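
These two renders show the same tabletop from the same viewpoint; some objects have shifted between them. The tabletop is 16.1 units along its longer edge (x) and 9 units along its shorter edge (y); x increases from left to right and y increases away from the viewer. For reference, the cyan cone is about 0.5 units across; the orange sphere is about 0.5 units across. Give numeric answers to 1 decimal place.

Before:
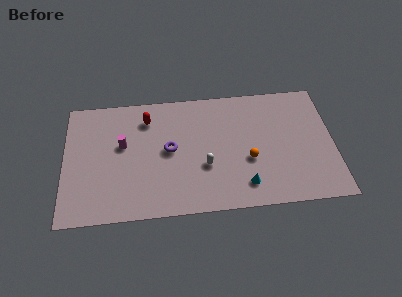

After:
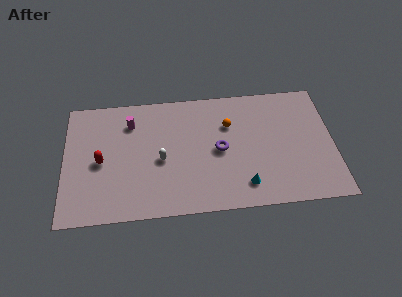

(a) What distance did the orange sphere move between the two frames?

2.9

From (11.0, 3.5) to (9.9, 6.2), the orange sphere covered √(1.1² + 2.7²) ≈ 2.9 units.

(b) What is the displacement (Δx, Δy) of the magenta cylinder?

(0.5, 1.6)

From the two frames, the magenta cylinder sits at roughly (3.5, 5.3) before and (4.0, 6.9) after.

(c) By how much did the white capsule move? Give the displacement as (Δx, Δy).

(-2.6, 0.7)

The white capsule started near (8.4, 3.3) and ended near (5.8, 4.0).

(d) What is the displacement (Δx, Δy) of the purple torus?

(3.0, -0.3)

The purple torus was at about (6.3, 4.7) and moved to about (9.3, 4.4).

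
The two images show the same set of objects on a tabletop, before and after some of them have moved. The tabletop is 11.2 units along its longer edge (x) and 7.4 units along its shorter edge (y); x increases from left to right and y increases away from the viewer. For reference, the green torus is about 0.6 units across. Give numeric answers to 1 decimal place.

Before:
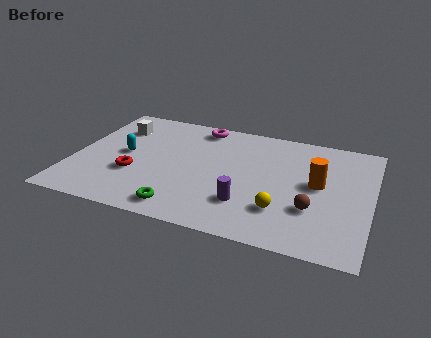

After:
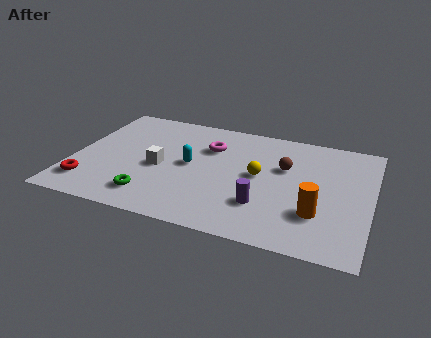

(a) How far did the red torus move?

1.9

The red torus moved from about (2.4, 2.6) to (0.8, 1.5), a distance of √(1.6² + 1.1²) ≈ 1.9.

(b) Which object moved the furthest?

the white cube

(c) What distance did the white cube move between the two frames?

2.9

The white cube was near (1.4, 5.5) before and (3.3, 3.3) after, so it travelled √(1.9² + 2.2²) ≈ 2.9 units.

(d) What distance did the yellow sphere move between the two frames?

2.1

The yellow sphere moved from about (8.0, 2.0) to (7.0, 3.9), a distance of √(1.0² + 1.9²) ≈ 2.1.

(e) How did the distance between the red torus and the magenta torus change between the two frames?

+1.2

The distance was about 4.4 in the first image and 5.6 in the second, so they moved 1.2 units further apart.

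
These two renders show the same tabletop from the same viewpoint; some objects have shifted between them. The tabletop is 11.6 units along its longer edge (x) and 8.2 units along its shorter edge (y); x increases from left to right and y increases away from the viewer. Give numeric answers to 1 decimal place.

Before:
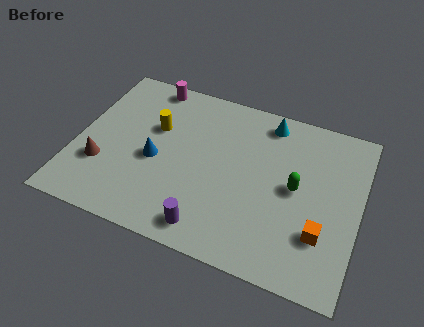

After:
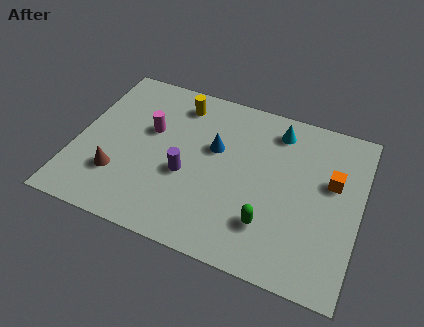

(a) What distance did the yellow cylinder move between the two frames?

1.8

The yellow cylinder was near (3.1, 5.2) before and (3.9, 6.8) after, so it travelled √(0.8² + 1.6²) ≈ 1.8 units.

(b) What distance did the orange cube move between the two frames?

2.6

From (10.2, 2.4) to (10.4, 5.0), the orange cube covered √(0.2² + 2.6²) ≈ 2.6 units.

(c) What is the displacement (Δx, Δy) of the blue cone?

(2.3, 1.4)

The blue cone was at about (3.3, 3.6) and moved to about (5.6, 5.0).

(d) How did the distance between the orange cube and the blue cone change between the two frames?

-2.2

The distance was about 7.0 in the first image and 4.8 in the second, so they moved 2.2 units closer together.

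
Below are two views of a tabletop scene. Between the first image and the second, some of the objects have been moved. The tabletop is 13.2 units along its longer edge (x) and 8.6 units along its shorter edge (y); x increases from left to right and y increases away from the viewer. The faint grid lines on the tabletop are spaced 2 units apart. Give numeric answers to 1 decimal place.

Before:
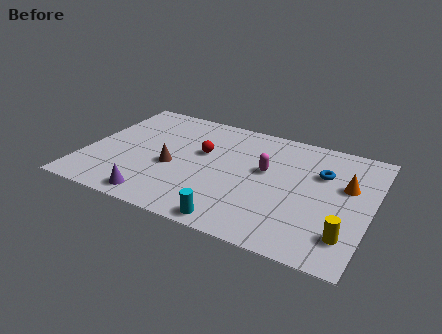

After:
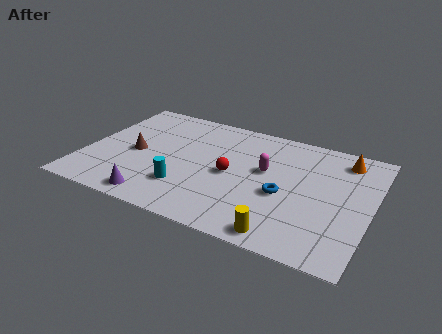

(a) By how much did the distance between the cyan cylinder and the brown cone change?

-1.2

Before: roughly 4.3 units apart; after: 3.1. That's 1.2 units closer together.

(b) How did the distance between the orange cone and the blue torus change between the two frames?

+3.0

They were about 1.3 units apart before and 4.3 after — 3.0 units further apart.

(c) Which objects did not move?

the magenta capsule and the purple cone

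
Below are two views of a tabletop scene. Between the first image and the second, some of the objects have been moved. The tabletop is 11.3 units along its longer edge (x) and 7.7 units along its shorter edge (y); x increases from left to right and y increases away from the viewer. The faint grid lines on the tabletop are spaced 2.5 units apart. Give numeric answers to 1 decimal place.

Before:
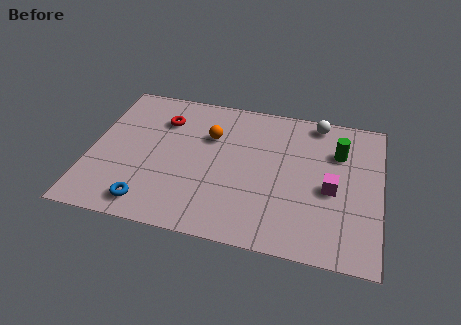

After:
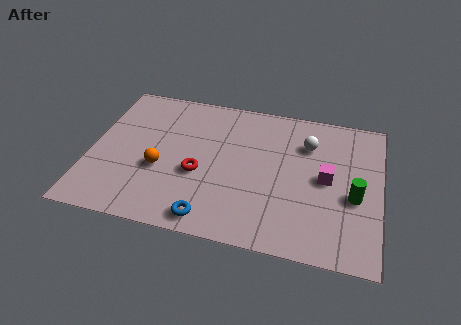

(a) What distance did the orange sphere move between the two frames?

2.8

From (4.6, 5.2) to (2.8, 3.0), the orange sphere covered √(1.8² + 2.2²) ≈ 2.8 units.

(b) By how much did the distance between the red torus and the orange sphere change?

-0.5

The distance was about 2.0 in the first image and 1.5 in the second, so they moved 0.5 units closer together.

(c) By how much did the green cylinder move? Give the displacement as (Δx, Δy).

(0.7, -2.2)

From the two frames, the green cylinder sits at roughly (9.6, 5.4) before and (10.3, 3.2) after.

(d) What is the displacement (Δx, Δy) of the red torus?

(1.6, -2.6)

The red torus started near (2.7, 5.7) and ended near (4.3, 3.1).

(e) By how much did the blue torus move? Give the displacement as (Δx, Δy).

(2.4, -0.2)

The blue torus started near (2.5, 1.1) and ended near (4.9, 0.9).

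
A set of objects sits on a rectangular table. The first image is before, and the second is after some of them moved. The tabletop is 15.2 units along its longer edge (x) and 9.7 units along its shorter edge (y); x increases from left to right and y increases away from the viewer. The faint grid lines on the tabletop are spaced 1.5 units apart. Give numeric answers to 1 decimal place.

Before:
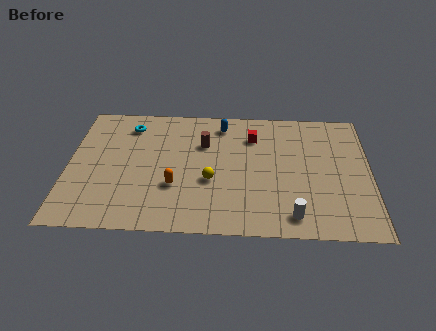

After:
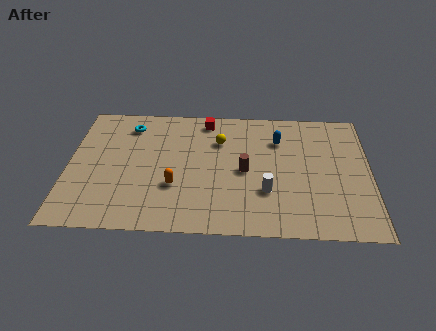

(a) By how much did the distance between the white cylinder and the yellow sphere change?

-0.3

They were about 4.8 units apart before and 4.5 after — 0.3 units closer together.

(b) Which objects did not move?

the orange capsule and the cyan torus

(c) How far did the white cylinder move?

2.1

The white cylinder moved from about (11.3, 1.4) to (10.0, 3.1), a distance of √(1.3² + 1.7²) ≈ 2.1.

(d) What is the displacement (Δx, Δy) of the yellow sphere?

(0.4, 3.1)

The yellow sphere was at about (7.2, 3.8) and moved to about (7.6, 6.9).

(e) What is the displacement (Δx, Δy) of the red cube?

(-2.4, 1.2)

From the two frames, the red cube sits at roughly (9.3, 7.3) before and (6.9, 8.5) after.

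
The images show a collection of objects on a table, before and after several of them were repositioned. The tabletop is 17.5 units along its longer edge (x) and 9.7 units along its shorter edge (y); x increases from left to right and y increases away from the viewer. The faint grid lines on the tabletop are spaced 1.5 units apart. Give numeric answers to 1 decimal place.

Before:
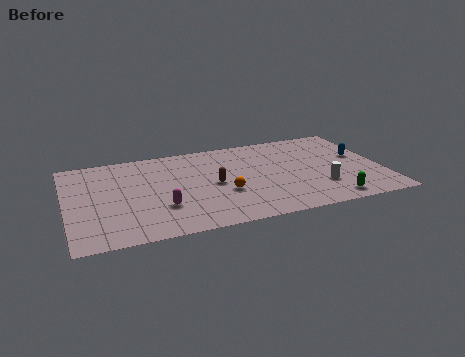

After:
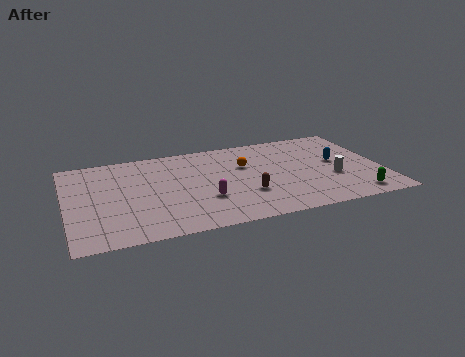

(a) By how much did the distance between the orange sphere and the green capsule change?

+1.4

They were about 6.2 units apart before and 7.6 after — 1.4 units further apart.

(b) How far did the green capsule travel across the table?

1.4

The green capsule was near (14.3, 1.2) before and (15.7, 1.3) after, so it travelled √(1.4² + 0.1²) ≈ 1.4 units.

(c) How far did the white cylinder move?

1.1

The white cylinder moved from about (13.9, 2.8) to (14.7, 3.6), a distance of √(0.8² + 0.8²) ≈ 1.1.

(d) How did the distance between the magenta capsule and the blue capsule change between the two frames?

-3.7

The distance was about 11.6 in the first image and 7.9 in the second, so they moved 3.7 units closer together.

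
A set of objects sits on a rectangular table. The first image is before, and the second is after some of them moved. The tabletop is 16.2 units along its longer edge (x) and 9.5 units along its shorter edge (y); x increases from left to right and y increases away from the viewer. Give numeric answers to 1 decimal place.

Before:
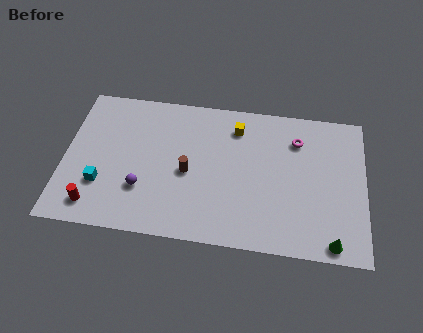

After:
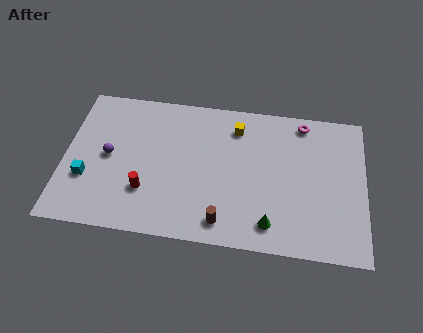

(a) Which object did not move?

the yellow cube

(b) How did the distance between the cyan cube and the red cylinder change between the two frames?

+1.8

Before: roughly 1.4 units apart; after: 3.2. That's 1.8 units further apart.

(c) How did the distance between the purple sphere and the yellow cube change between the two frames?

+0.6

The distance was about 6.8 in the first image and 7.4 in the second, so they moved 0.6 units further apart.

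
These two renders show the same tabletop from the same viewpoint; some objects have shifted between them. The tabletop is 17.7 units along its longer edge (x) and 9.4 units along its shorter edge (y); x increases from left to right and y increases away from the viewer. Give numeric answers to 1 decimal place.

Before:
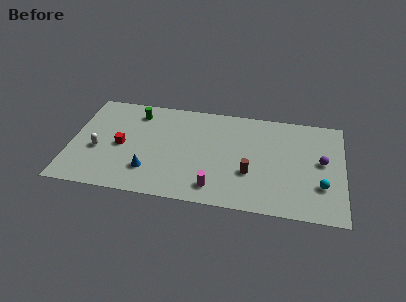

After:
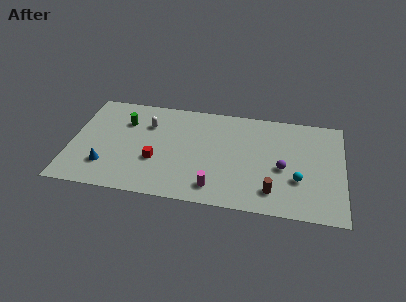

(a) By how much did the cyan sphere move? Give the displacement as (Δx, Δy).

(-1.5, 0.3)

From the two frames, the cyan sphere sits at roughly (16.3, 2.9) before and (14.8, 3.2) after.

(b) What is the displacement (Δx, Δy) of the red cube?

(2.3, -1.0)

From the two frames, the red cube sits at roughly (3.3, 4.4) before and (5.6, 3.4) after.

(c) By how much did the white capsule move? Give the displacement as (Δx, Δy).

(3.1, 2.9)

The white capsule started near (1.8, 3.8) and ended near (4.9, 6.7).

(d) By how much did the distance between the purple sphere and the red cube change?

-4.8

Before: roughly 13.0 units apart; after: 8.2. That's 4.8 units closer together.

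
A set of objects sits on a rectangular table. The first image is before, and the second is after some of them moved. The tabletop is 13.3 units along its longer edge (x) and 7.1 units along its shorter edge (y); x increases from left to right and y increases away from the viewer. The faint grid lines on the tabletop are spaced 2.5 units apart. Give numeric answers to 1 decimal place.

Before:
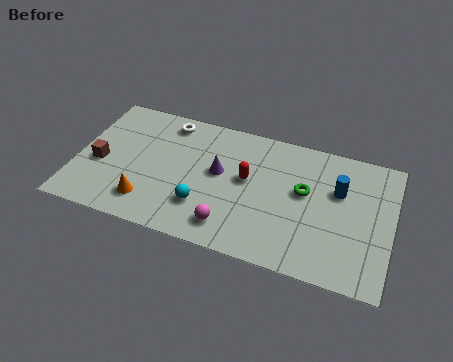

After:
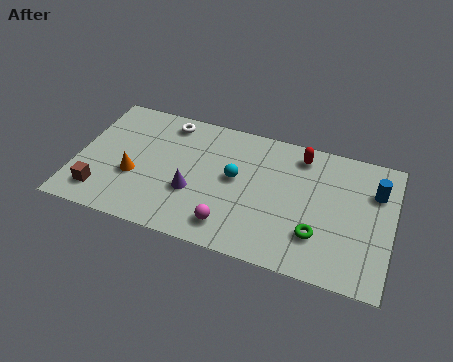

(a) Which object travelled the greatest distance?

the red capsule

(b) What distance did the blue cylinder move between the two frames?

1.6

The blue cylinder was near (11.0, 4.6) before and (12.5, 5.0) after, so it travelled √(1.5² + 0.4²) ≈ 1.6 units.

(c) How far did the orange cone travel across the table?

1.4

The orange cone moved from about (3.2, 1.5) to (2.5, 2.7), a distance of √(0.7² + 1.2²) ≈ 1.4.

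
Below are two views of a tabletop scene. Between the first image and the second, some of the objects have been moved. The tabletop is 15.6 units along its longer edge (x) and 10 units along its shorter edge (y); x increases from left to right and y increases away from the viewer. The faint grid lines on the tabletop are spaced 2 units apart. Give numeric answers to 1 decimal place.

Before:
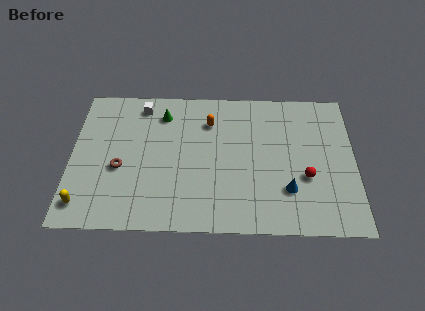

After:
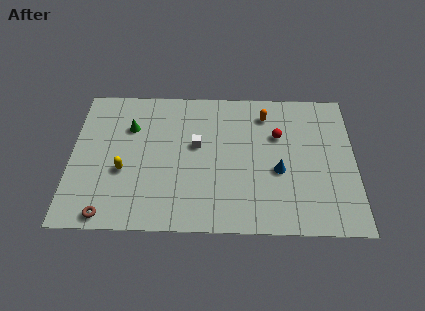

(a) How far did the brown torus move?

3.3

From (2.7, 4.1) to (2.1, 0.9), the brown torus covered √(0.6² + 3.2²) ≈ 3.3 units.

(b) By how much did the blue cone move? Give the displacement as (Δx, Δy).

(-0.5, 1.3)

From the two frames, the blue cone sits at roughly (11.9, 2.8) before and (11.4, 4.1) after.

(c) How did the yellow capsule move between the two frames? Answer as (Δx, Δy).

(2.1, 2.3)

From the two frames, the yellow capsule sits at roughly (0.8, 1.6) before and (2.9, 3.9) after.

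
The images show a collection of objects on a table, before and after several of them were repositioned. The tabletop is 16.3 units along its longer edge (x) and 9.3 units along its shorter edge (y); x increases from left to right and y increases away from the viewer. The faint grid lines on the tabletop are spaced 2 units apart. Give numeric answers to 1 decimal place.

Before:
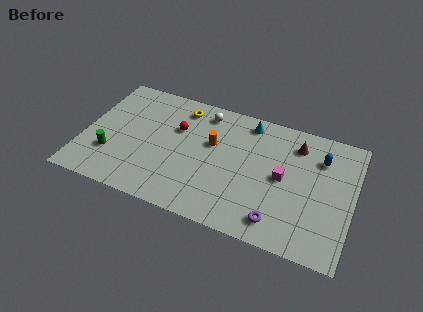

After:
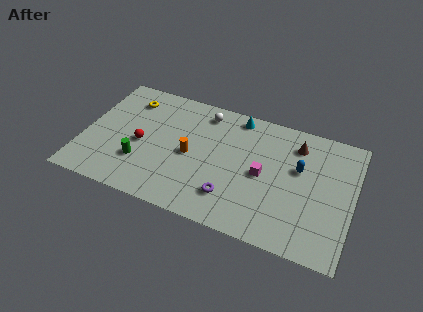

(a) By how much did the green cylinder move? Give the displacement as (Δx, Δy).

(1.8, 0.0)

From the two frames, the green cylinder sits at roughly (1.8, 2.8) before and (3.6, 2.8) after.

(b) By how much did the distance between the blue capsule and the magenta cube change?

-0.6

They were about 3.0 units apart before and 2.4 after — 0.6 units closer together.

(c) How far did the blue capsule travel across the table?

1.7

The blue capsule moved from about (14.2, 6.9) to (13.0, 5.7), a distance of √(1.2² + 1.2²) ≈ 1.7.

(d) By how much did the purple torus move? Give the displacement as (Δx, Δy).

(-2.9, 0.7)

From the two frames, the purple torus sits at roughly (12.1, 1.5) before and (9.2, 2.2) after.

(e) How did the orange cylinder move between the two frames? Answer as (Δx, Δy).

(-1.2, -1.3)

The orange cylinder started near (7.7, 5.7) and ended near (6.5, 4.4).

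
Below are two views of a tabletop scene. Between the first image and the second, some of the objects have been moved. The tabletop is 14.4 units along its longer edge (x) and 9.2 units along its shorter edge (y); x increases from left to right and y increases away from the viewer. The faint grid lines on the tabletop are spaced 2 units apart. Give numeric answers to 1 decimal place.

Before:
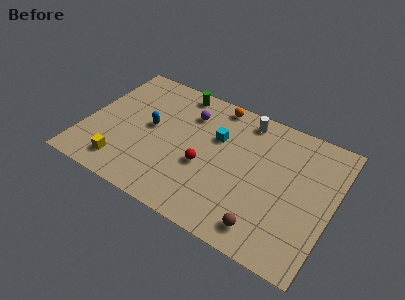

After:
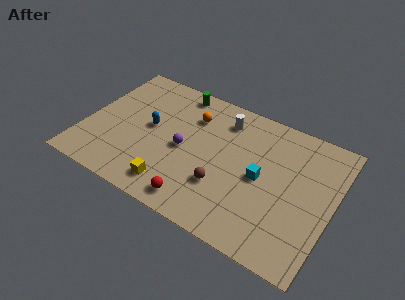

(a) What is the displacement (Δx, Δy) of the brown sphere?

(-2.7, 1.5)

From the two frames, the brown sphere sits at roughly (11.0, 1.4) before and (8.3, 2.9) after.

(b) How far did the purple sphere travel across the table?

2.6

The purple sphere moved from about (5.7, 6.9) to (5.8, 4.3), a distance of √(0.1² + 2.6²) ≈ 2.6.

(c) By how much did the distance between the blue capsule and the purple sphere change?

-0.6

They were about 2.8 units apart before and 2.2 after — 0.6 units closer together.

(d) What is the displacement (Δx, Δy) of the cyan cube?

(2.8, -1.5)

From the two frames, the cyan cube sits at roughly (7.5, 6.0) before and (10.3, 4.5) after.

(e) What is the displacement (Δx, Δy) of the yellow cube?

(3.0, -0.1)

The yellow cube was at about (2.6, 1.6) and moved to about (5.6, 1.5).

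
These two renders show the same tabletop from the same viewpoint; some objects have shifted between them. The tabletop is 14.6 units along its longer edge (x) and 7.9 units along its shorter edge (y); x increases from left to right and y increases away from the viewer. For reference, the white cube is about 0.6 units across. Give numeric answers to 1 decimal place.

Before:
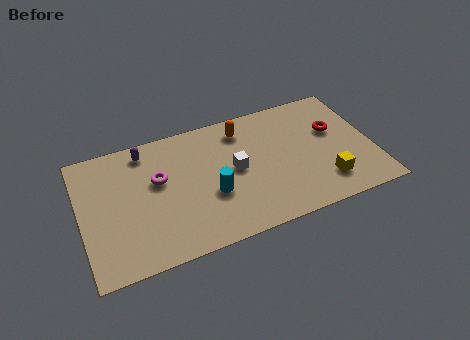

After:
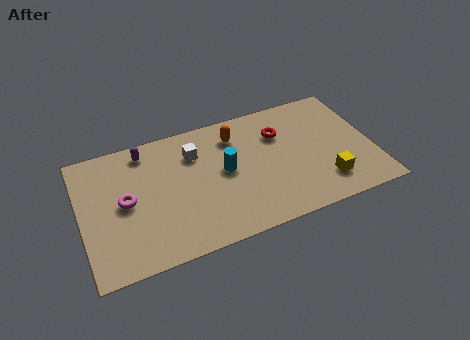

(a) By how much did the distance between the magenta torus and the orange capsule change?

+1.4

They were about 4.7 units apart before and 6.1 after — 1.4 units further apart.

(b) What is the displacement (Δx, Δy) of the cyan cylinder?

(0.8, 1.2)

The cyan cylinder was at about (6.4, 3.0) and moved to about (7.2, 4.2).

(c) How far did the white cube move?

2.5

The white cube was near (7.7, 4.1) before and (5.8, 5.8) after, so it travelled √(1.9² + 1.7²) ≈ 2.5 units.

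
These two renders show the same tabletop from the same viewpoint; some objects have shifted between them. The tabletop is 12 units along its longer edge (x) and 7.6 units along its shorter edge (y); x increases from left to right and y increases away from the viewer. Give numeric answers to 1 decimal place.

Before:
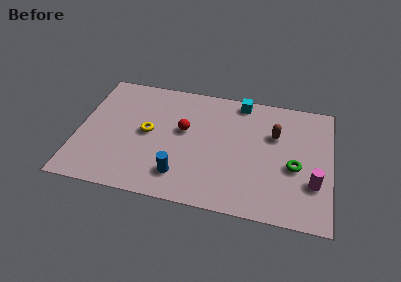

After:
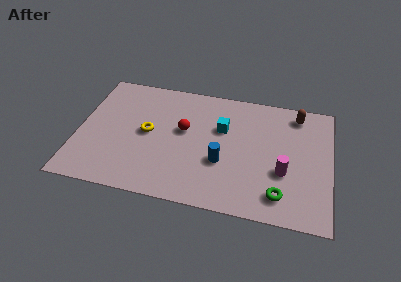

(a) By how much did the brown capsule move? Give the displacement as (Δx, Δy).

(1.0, 1.5)

From the two frames, the brown capsule sits at roughly (9.3, 5.0) before and (10.3, 6.5) after.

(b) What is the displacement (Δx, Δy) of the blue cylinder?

(1.9, 1.2)

The blue cylinder was at about (5.0, 1.6) and moved to about (6.9, 2.8).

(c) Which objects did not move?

the yellow torus and the red sphere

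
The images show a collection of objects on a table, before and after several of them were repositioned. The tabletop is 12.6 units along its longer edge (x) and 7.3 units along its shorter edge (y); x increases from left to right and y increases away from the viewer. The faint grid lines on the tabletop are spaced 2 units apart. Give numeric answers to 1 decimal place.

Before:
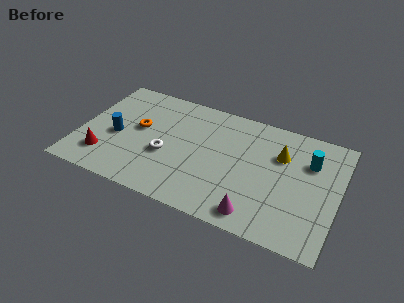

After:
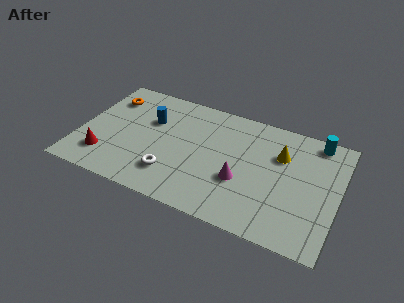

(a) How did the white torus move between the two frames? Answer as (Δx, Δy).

(0.4, -1.1)

The white torus started near (4.3, 2.9) and ended near (4.7, 1.8).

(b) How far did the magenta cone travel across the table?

1.9

The magenta cone moved from about (8.9, 1.0) to (8.0, 2.7), a distance of √(0.9² + 1.7²) ≈ 1.9.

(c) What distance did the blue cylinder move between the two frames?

2.2

From (1.8, 3.2) to (3.3, 4.8), the blue cylinder covered √(1.5² + 1.6²) ≈ 2.2 units.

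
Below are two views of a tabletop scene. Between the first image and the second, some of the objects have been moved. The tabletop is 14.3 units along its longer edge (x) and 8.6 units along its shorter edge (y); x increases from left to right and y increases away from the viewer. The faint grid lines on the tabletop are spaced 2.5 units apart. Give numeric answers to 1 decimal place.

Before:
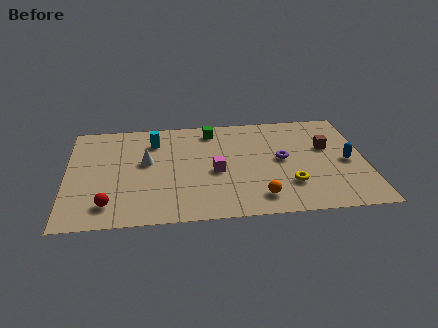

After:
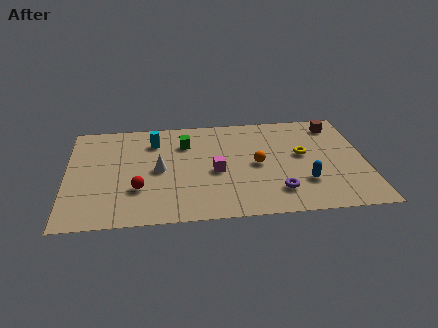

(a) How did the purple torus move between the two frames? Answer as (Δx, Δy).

(-0.3, -2.6)

From the two frames, the purple torus sits at roughly (10.3, 4.5) before and (10.0, 1.9) after.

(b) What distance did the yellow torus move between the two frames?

2.5

From (10.6, 2.4) to (11.3, 4.8), the yellow torus covered √(0.7² + 2.4²) ≈ 2.5 units.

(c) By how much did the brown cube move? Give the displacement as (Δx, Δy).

(0.5, 1.9)

The brown cube started near (12.5, 5.3) and ended near (13.0, 7.2).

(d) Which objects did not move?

the magenta cube and the cyan cylinder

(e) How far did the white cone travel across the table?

0.9

The white cone moved from about (3.8, 4.9) to (4.4, 4.2), a distance of √(0.6² + 0.7²) ≈ 0.9.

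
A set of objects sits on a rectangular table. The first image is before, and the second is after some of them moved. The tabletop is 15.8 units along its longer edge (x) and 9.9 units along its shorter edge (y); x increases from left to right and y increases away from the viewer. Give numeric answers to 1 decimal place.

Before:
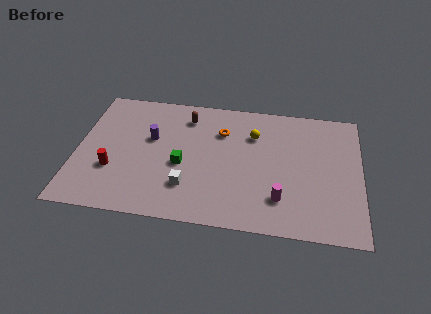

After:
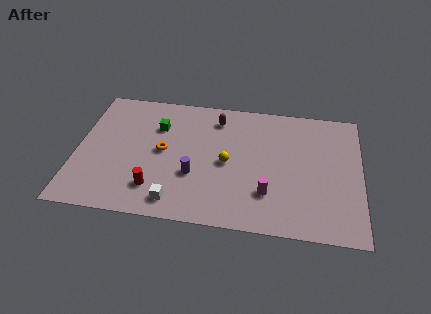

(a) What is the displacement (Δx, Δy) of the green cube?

(-1.5, 2.8)

The green cube was at about (5.9, 4.2) and moved to about (4.4, 7.0).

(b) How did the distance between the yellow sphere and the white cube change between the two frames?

-1.4

They were about 5.7 units apart before and 4.3 after — 1.4 units closer together.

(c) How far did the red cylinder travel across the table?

2.6

The red cylinder moved from about (2.1, 3.3) to (4.5, 2.2), a distance of √(2.4² + 1.1²) ≈ 2.6.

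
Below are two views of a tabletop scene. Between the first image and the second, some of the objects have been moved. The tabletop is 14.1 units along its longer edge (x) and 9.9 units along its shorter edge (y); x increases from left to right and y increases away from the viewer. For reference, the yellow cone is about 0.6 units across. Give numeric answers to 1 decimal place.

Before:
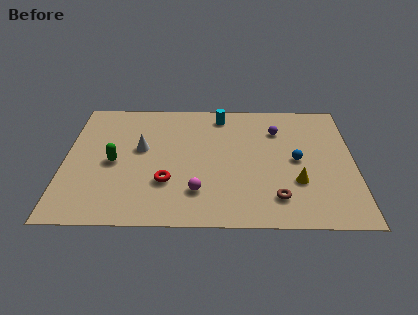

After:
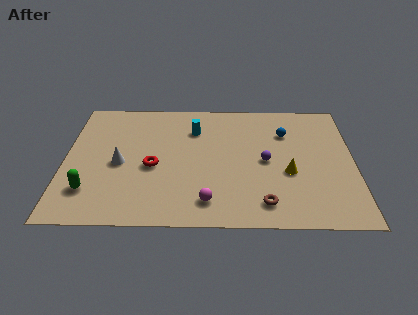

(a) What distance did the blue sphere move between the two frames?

2.3

From (11.3, 4.9) to (10.8, 7.1), the blue sphere covered √(0.5² + 2.2²) ≈ 2.3 units.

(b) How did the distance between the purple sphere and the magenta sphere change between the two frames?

-2.1

They were about 6.3 units apart before and 4.2 after — 2.1 units closer together.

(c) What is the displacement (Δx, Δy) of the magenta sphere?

(0.5, -0.7)

From the two frames, the magenta sphere sits at roughly (6.5, 2.4) before and (7.0, 1.7) after.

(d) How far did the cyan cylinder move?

1.8

The cyan cylinder was near (7.6, 8.5) before and (6.3, 7.3) after, so it travelled √(1.3² + 1.2²) ≈ 1.8 units.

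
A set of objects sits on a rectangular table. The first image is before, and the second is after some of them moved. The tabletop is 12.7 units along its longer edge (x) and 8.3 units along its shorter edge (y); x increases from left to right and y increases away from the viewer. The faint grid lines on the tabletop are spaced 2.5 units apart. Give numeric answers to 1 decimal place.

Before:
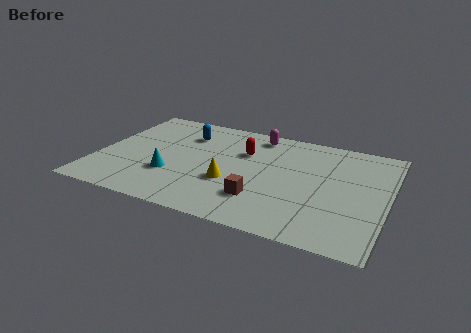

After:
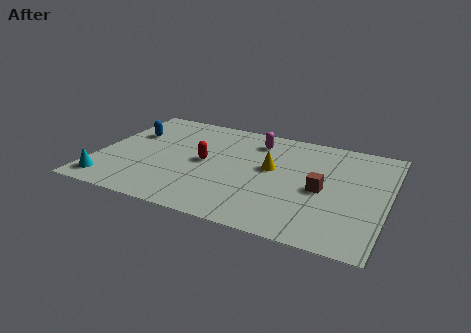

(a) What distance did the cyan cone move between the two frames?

3.0

The cyan cone was near (3.4, 2.7) before and (0.8, 1.2) after, so it travelled √(2.6² + 1.5²) ≈ 3.0 units.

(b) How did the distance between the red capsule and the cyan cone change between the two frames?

+0.8

Before: roughly 4.1 units apart; after: 4.9. That's 0.8 units further apart.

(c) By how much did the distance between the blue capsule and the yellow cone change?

+2.4

The distance was about 4.0 in the first image and 6.4 in the second, so they moved 2.4 units further apart.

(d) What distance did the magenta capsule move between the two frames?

0.5

The magenta capsule was near (6.7, 7.2) before and (6.7, 6.7) after, so it travelled √(0.0² + 0.5²) ≈ 0.5 units.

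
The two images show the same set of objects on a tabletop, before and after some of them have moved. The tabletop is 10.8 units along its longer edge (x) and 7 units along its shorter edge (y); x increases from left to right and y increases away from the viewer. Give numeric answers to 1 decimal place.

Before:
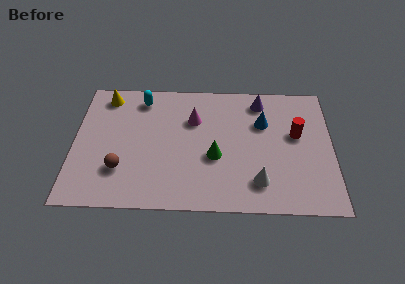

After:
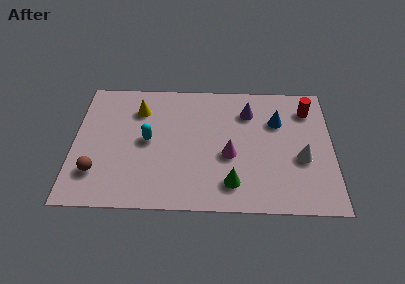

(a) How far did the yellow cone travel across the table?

1.6

The yellow cone moved from about (1.3, 6.0) to (2.7, 5.3), a distance of √(1.4² + 0.7²) ≈ 1.6.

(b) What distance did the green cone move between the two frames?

1.6

From (5.9, 2.8) to (6.6, 1.4), the green cone covered √(0.7² + 1.4²) ≈ 1.6 units.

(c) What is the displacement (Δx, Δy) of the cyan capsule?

(0.3, -2.3)

The cyan capsule started near (2.8, 5.9) and ended near (3.1, 3.6).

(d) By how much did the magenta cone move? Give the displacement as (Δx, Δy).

(1.5, -1.9)

The magenta cone started near (5.0, 4.8) and ended near (6.5, 2.9).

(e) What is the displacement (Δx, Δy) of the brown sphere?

(-1.0, -0.2)

From the two frames, the brown sphere sits at roughly (2.0, 2.0) before and (1.0, 1.8) after.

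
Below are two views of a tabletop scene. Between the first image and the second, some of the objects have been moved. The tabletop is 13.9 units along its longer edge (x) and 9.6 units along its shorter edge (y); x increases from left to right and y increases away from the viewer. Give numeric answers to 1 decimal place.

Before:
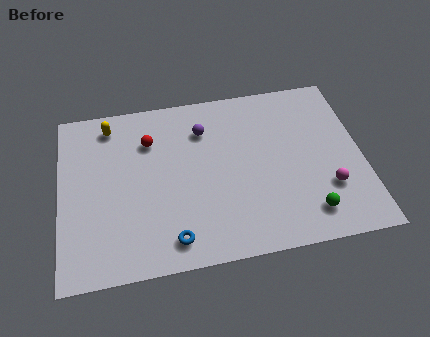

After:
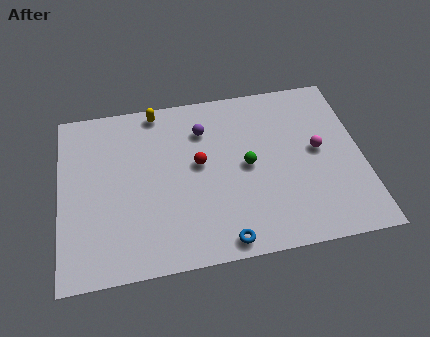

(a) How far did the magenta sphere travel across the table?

2.2

The magenta sphere was near (12.2, 2.9) before and (11.9, 5.1) after, so it travelled √(0.3² + 2.2²) ≈ 2.2 units.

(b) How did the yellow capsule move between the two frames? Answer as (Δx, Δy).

(2.2, 0.5)

From the two frames, the yellow capsule sits at roughly (2.4, 8.2) before and (4.6, 8.7) after.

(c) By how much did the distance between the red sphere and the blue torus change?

-1.2

The distance was about 5.7 in the first image and 4.5 in the second, so they moved 1.2 units closer together.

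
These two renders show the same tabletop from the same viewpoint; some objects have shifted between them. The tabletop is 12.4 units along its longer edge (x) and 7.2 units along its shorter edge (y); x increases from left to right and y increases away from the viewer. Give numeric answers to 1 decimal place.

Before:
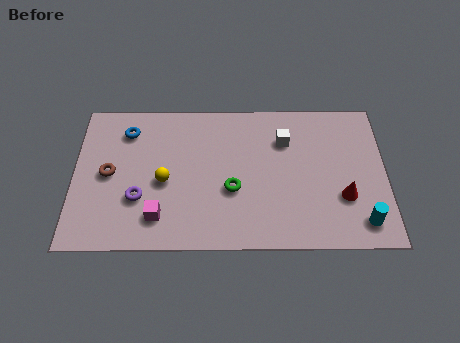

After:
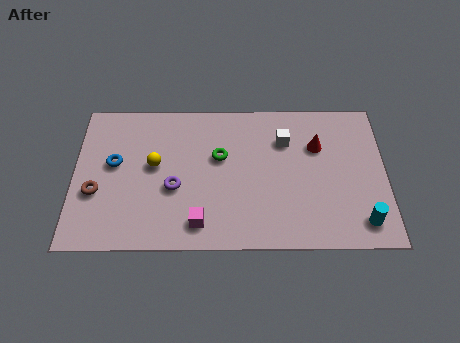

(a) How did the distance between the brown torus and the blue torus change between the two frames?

-0.6

The distance was about 2.2 in the first image and 1.6 in the second, so they moved 0.6 units closer together.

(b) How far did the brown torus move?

1.0

The brown torus was near (1.4, 3.6) before and (0.9, 2.7) after, so it travelled √(0.5² + 0.9²) ≈ 1.0 units.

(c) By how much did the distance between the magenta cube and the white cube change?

-1.0

Before: roughly 6.2 units apart; after: 5.2. That's 1.0 units closer together.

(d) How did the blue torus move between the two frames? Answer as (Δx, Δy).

(-0.5, -1.6)

The blue torus started near (2.1, 5.7) and ended near (1.6, 4.1).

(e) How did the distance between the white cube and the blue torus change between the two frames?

+0.6

They were about 6.3 units apart before and 6.9 after — 0.6 units further apart.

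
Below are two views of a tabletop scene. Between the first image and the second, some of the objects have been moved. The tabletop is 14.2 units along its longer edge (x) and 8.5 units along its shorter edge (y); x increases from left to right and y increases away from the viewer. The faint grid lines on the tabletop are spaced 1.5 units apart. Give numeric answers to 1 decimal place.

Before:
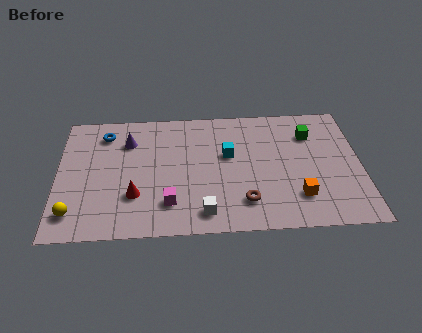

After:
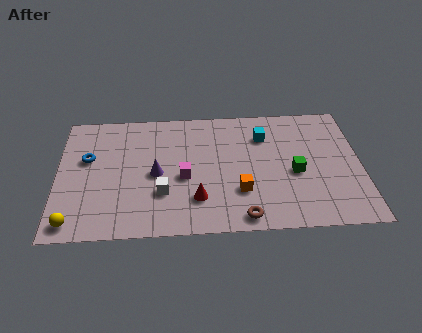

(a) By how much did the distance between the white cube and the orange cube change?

-0.9

The distance was about 4.5 in the first image and 3.6 in the second, so they moved 0.9 units closer together.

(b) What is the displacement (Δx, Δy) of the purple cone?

(1.3, -2.3)

The purple cone was at about (3.3, 6.3) and moved to about (4.6, 4.0).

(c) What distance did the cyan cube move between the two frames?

2.1

The cyan cube was near (8.0, 5.1) before and (9.7, 6.3) after, so it travelled √(1.7² + 1.2²) ≈ 2.1 units.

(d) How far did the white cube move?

2.4

The white cube was near (6.8, 1.3) before and (4.9, 2.7) after, so it travelled √(1.9² + 1.4²) ≈ 2.4 units.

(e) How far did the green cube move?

2.7

The green cube moved from about (11.9, 6.3) to (11.1, 3.7), a distance of √(0.8² + 2.6²) ≈ 2.7.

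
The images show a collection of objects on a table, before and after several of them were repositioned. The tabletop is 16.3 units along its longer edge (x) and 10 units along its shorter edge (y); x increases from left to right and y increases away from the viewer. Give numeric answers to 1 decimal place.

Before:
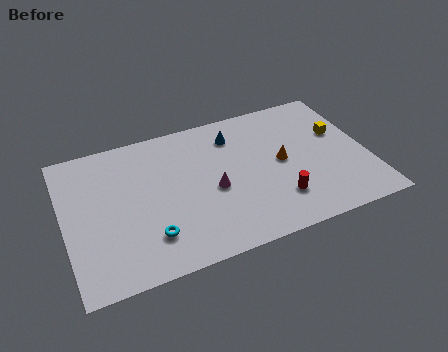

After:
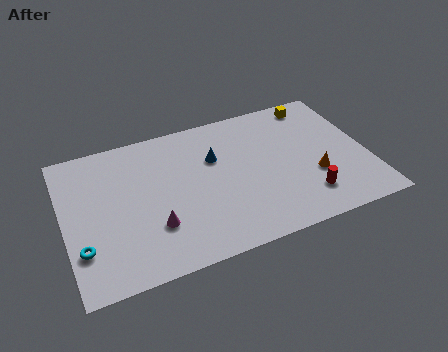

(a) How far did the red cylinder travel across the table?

1.5

The red cylinder moved from about (11.2, 2.5) to (12.7, 2.2), a distance of √(1.5² + 0.3²) ≈ 1.5.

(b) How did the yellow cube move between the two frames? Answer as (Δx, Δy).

(-1.0, 2.6)

The yellow cube started near (15.0, 6.2) and ended near (14.0, 8.8).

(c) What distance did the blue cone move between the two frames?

1.8

From (9.4, 7.9) to (8.2, 6.6), the blue cone covered √(1.2² + 1.3²) ≈ 1.8 units.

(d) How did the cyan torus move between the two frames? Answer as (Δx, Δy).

(-3.5, 0.4)

The cyan torus started near (4.3, 2.4) and ended near (0.8, 2.8).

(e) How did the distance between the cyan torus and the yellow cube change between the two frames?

+3.1

Before: roughly 11.4 units apart; after: 14.5. That's 3.1 units further apart.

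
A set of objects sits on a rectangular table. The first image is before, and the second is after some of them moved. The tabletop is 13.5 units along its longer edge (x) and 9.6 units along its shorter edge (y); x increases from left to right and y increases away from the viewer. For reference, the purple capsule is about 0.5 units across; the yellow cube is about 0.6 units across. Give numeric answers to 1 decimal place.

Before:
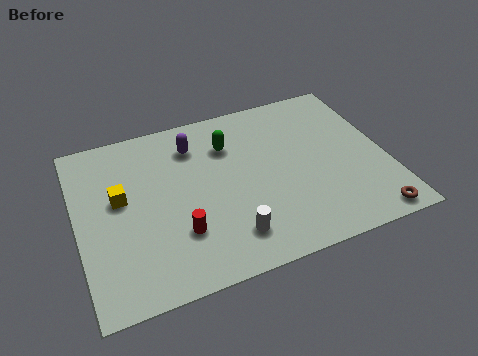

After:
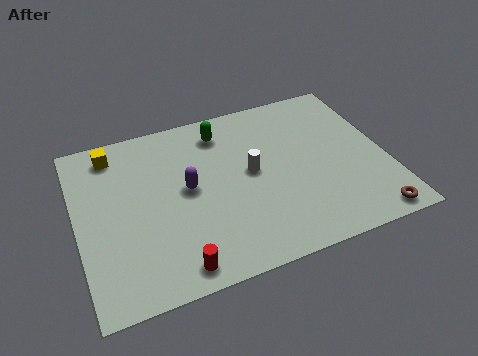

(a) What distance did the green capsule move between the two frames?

0.9

The green capsule was near (6.8, 7.0) before and (6.6, 7.9) after, so it travelled √(0.2² + 0.9²) ≈ 0.9 units.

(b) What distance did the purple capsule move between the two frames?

2.5

The purple capsule moved from about (5.3, 7.5) to (4.8, 5.1), a distance of √(0.5² + 2.4²) ≈ 2.5.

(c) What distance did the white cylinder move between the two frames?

3.5

The white cylinder was near (6.3, 1.9) before and (7.6, 5.1) after, so it travelled √(1.3² + 3.2²) ≈ 3.5 units.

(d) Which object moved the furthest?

the white cylinder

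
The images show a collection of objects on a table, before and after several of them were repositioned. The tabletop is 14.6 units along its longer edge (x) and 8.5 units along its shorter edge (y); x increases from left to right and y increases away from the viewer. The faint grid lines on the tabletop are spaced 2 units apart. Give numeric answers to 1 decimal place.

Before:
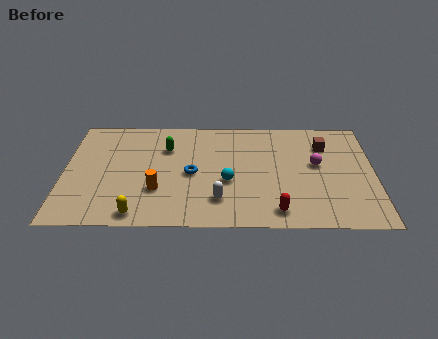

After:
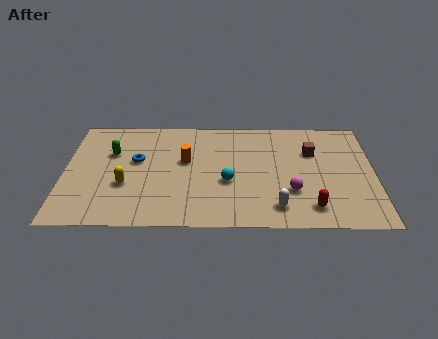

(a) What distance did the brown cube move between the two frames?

0.8

The brown cube was near (12.3, 6.3) before and (11.7, 5.8) after, so it travelled √(0.6² + 0.5²) ≈ 0.8 units.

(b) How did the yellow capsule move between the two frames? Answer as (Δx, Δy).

(-0.6, 2.2)

The yellow capsule started near (3.5, 0.9) and ended near (2.9, 3.1).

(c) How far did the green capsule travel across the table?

2.6

The green capsule was near (4.8, 6.0) before and (2.2, 5.6) after, so it travelled √(2.6² + 0.4²) ≈ 2.6 units.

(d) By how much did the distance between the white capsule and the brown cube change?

-2.0

Before: roughly 6.6 units apart; after: 4.6. That's 2.0 units closer together.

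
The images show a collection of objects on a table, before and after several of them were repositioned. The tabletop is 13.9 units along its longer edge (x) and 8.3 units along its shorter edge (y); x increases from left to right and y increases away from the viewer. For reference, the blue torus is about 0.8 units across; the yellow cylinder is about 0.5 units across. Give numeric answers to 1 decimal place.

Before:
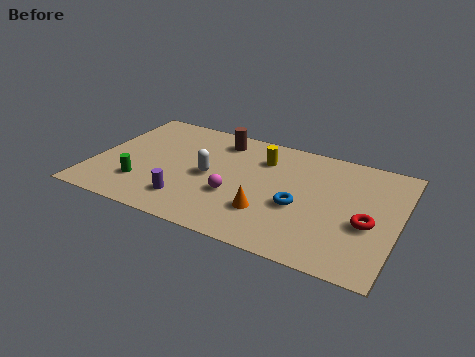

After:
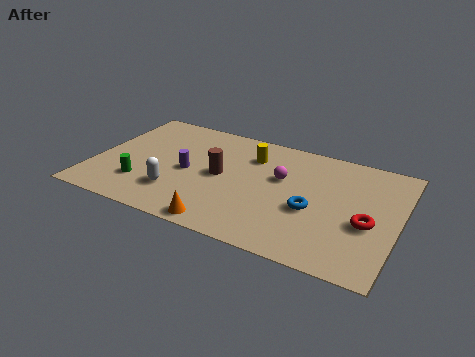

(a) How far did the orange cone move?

2.4

From (8.2, 2.4) to (6.4, 0.8), the orange cone covered √(1.8² + 1.6²) ≈ 2.4 units.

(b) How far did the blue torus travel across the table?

0.6

The blue torus moved from about (9.5, 3.4) to (10.1, 3.4), a distance of √(0.6² + 0.0²) ≈ 0.6.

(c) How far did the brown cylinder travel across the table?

2.7

The brown cylinder was near (5.4, 6.9) before and (5.8, 4.2) after, so it travelled √(0.4² + 2.7²) ≈ 2.7 units.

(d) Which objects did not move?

the green cylinder and the red torus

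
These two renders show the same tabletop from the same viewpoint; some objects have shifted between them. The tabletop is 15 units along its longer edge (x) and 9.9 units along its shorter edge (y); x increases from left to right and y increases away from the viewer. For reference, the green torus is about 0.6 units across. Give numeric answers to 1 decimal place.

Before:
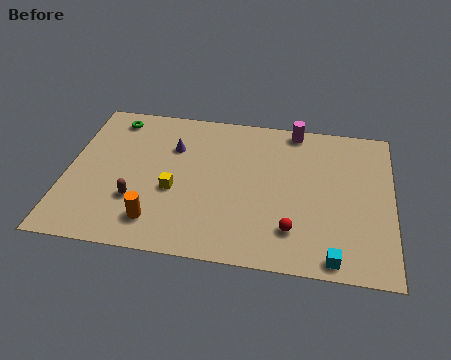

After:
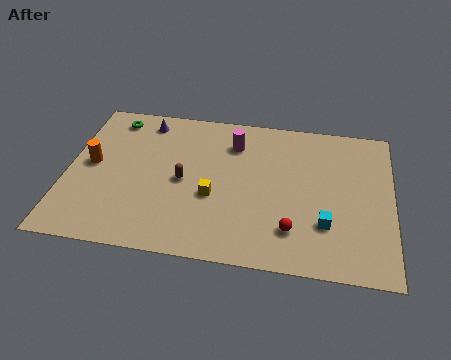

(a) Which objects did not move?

the green torus and the red sphere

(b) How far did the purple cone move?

2.1

From (4.8, 6.9) to (3.4, 8.5), the purple cone covered √(1.4² + 1.6²) ≈ 2.1 units.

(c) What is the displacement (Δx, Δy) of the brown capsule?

(2.1, 1.6)

From the two frames, the brown capsule sits at roughly (3.3, 3.1) before and (5.4, 4.7) after.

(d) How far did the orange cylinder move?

4.6

The orange cylinder moved from about (4.3, 1.9) to (1.1, 5.2), a distance of √(3.2² + 3.3²) ≈ 4.6.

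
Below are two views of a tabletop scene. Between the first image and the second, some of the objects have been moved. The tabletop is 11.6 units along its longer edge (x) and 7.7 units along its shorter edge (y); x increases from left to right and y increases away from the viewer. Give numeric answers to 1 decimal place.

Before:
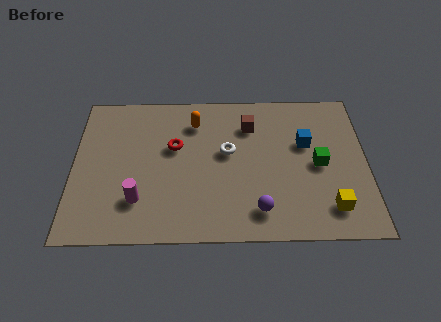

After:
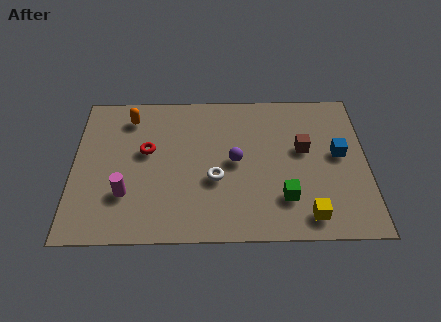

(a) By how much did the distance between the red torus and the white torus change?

+1.0

They were about 2.1 units apart before and 3.1 after — 1.0 units further apart.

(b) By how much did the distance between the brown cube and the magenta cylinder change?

+1.5

The distance was about 5.8 in the first image and 7.3 in the second, so they moved 1.5 units further apart.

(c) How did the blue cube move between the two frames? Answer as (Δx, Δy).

(1.3, -0.6)

From the two frames, the blue cube sits at roughly (9.2, 4.8) before and (10.5, 4.2) after.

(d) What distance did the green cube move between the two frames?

2.2

The green cube was near (9.7, 3.7) before and (8.3, 2.0) after, so it travelled √(1.4² + 1.7²) ≈ 2.2 units.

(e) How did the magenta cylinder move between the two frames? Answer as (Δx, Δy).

(-0.5, 0.3)

The magenta cylinder was at about (2.6, 2.0) and moved to about (2.1, 2.3).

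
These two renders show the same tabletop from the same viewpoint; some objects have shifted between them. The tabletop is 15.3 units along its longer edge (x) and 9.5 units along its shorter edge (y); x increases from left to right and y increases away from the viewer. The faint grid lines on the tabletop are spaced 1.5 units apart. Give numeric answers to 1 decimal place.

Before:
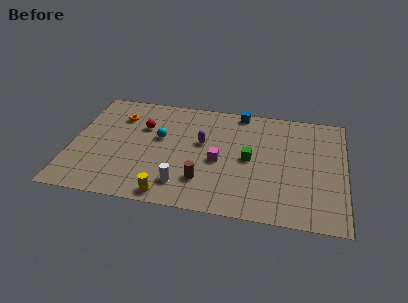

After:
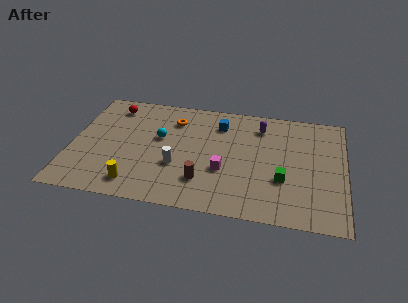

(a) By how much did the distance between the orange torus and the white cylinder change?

-2.6

Before: roughly 6.5 units apart; after: 3.9. That's 2.6 units closer together.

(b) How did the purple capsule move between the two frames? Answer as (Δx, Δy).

(3.2, 2.0)

The purple capsule was at about (7.3, 5.6) and moved to about (10.5, 7.6).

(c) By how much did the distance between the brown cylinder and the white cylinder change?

+0.6

They were about 1.2 units apart before and 1.8 after — 0.6 units further apart.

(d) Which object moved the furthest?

the purple capsule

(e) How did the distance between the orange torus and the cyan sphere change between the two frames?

-1.0

The distance was about 2.8 in the first image and 1.8 in the second, so they moved 1.0 units closer together.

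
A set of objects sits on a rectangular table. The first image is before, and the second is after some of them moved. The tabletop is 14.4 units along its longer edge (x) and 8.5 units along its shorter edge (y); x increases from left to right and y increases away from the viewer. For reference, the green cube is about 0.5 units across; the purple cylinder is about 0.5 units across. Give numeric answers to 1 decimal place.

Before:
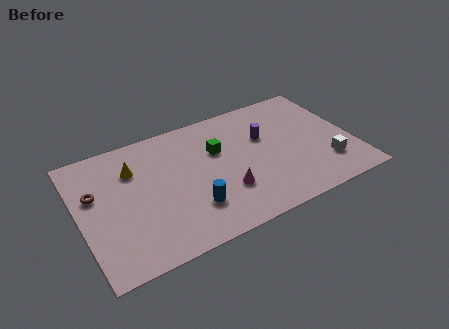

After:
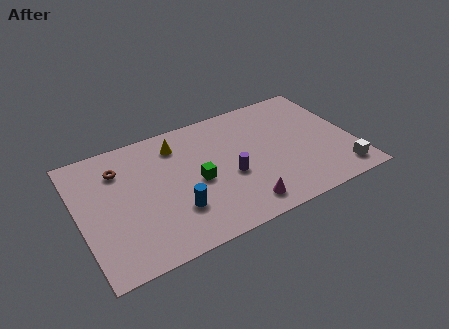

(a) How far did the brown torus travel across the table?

1.8

The brown torus moved from about (0.9, 5.3) to (2.3, 6.4), a distance of √(1.4² + 1.1²) ≈ 1.8.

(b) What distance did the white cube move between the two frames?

1.1

The white cube was near (12.8, 2.2) before and (13.4, 1.3) after, so it travelled √(0.6² + 0.9²) ≈ 1.1 units.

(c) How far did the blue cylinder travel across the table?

0.8

The blue cylinder moved from about (5.6, 2.3) to (4.8, 2.5), a distance of √(0.8² + 0.2²) ≈ 0.8.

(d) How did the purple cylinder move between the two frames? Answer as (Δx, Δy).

(-2.1, -1.9)

The purple cylinder was at about (9.9, 5.4) and moved to about (7.8, 3.5).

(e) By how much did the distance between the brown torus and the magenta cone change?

+0.7

They were about 7.0 units apart before and 7.7 after — 0.7 units further apart.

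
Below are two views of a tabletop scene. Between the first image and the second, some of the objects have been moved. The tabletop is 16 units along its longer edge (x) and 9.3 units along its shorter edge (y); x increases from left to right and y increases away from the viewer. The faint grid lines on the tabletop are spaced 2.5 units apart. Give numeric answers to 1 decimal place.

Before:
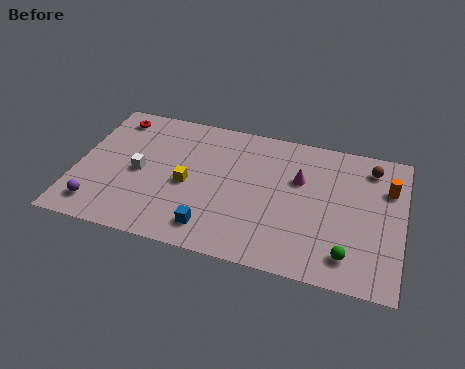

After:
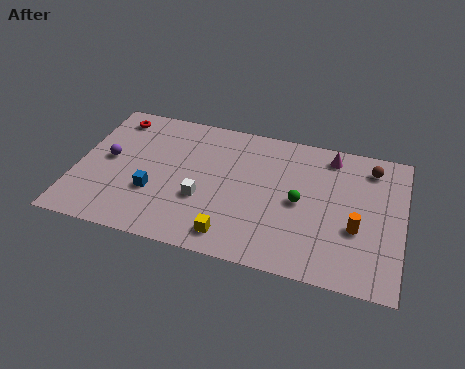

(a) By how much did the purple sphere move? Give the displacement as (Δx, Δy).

(0.2, 3.3)

The purple sphere started near (1.3, 1.6) and ended near (1.5, 4.9).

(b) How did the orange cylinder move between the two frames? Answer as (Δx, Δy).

(-1.4, -3.0)

The orange cylinder started near (15.2, 6.5) and ended near (13.8, 3.5).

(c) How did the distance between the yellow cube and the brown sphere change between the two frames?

-0.5

Before: roughly 9.5 units apart; after: 9.0. That's 0.5 units closer together.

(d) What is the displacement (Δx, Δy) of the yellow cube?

(2.4, -2.8)

From the two frames, the yellow cube sits at roughly (5.5, 4.2) before and (7.9, 1.4) after.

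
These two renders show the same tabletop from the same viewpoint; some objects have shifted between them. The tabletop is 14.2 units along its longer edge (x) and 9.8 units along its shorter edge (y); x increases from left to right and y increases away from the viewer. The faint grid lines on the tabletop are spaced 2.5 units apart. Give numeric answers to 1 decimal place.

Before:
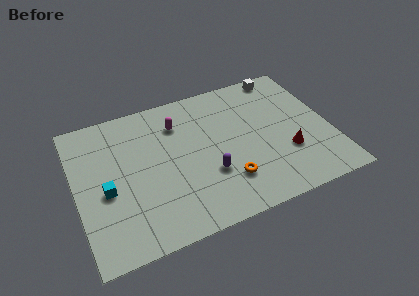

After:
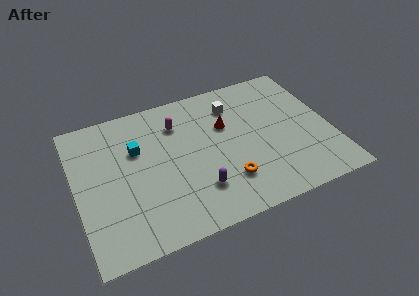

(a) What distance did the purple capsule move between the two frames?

1.1

The purple capsule was near (7.2, 3.3) before and (6.5, 2.5) after, so it travelled √(0.7² + 0.8²) ≈ 1.1 units.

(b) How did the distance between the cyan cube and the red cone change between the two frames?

-5.0

The distance was about 10.0 in the first image and 5.0 in the second, so they moved 5.0 units closer together.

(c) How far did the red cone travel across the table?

4.4

The red cone was near (11.6, 3.2) before and (8.5, 6.3) after, so it travelled √(3.1² + 3.1²) ≈ 4.4 units.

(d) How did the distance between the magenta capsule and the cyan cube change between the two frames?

-2.8

The distance was about 5.4 in the first image and 2.6 in the second, so they moved 2.8 units closer together.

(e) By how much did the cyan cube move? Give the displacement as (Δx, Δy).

(1.9, 2.2)

The cyan cube was at about (1.6, 4.2) and moved to about (3.5, 6.4).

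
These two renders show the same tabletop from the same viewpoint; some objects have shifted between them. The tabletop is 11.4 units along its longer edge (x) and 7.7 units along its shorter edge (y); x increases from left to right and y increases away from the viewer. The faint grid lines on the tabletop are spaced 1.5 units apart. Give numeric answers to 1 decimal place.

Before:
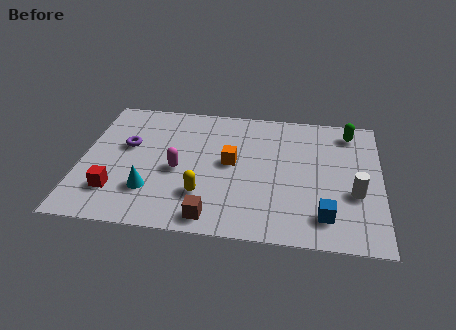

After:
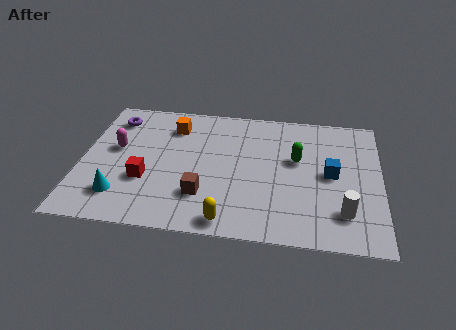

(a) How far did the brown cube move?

1.3

The brown cube moved from about (5.1, 0.9) to (4.7, 2.1), a distance of √(0.4² + 1.2²) ≈ 1.3.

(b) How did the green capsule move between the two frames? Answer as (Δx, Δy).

(-2.0, -1.9)

From the two frames, the green capsule sits at roughly (10.2, 6.5) before and (8.2, 4.6) after.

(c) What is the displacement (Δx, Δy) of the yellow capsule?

(1.0, -1.3)

From the two frames, the yellow capsule sits at roughly (4.7, 2.1) before and (5.7, 0.8) after.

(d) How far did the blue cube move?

2.4

From (9.3, 1.5) to (9.5, 3.9), the blue cube covered √(0.2² + 2.4²) ≈ 2.4 units.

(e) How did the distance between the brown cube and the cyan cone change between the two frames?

+0.4

The distance was about 2.7 in the first image and 3.1 in the second, so they moved 0.4 units further apart.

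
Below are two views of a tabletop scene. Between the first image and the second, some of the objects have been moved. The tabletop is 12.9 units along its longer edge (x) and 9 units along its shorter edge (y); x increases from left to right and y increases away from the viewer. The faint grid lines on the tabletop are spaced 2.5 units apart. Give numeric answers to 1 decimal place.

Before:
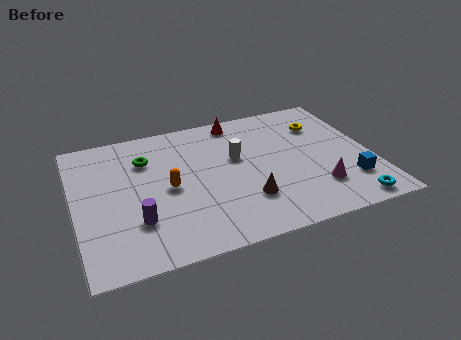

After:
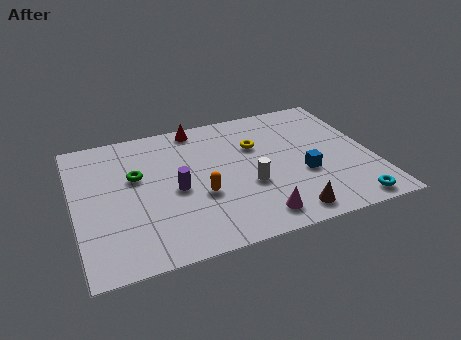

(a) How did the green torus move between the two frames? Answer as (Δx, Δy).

(-0.5, -1.0)

From the two frames, the green torus sits at roughly (3.2, 6.5) before and (2.7, 5.5) after.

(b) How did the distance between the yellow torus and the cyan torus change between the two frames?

+0.5

They were about 5.7 units apart before and 6.2 after — 0.5 units further apart.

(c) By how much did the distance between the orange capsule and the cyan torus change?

-1.5

Before: roughly 8.2 units apart; after: 6.7. That's 1.5 units closer together.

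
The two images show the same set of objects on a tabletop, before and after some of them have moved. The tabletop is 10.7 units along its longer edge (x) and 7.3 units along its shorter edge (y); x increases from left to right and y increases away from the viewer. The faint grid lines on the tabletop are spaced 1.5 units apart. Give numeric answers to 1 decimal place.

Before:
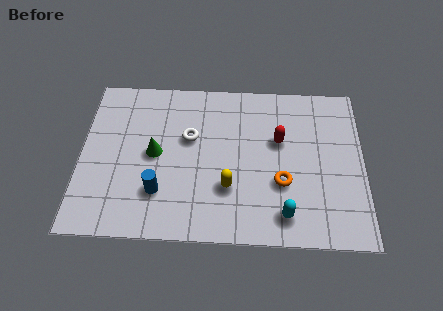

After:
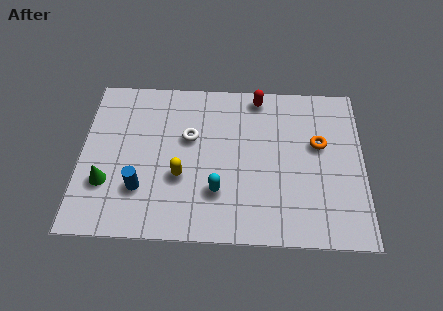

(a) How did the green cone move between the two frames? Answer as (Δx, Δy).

(-1.8, -1.4)

From the two frames, the green cone sits at roughly (2.8, 3.7) before and (1.0, 2.3) after.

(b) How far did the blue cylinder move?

0.7

The blue cylinder moved from about (3.0, 2.0) to (2.3, 2.1), a distance of √(0.7² + 0.1²) ≈ 0.7.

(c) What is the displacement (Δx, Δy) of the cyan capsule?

(-2.5, 0.9)

The cyan capsule started near (7.7, 1.2) and ended near (5.2, 2.1).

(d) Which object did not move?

the white torus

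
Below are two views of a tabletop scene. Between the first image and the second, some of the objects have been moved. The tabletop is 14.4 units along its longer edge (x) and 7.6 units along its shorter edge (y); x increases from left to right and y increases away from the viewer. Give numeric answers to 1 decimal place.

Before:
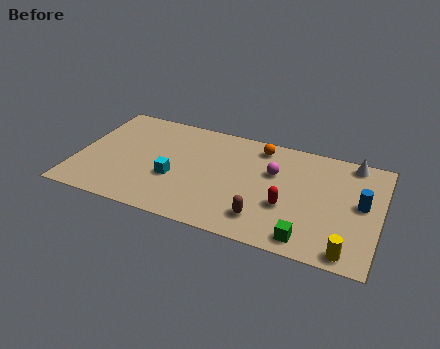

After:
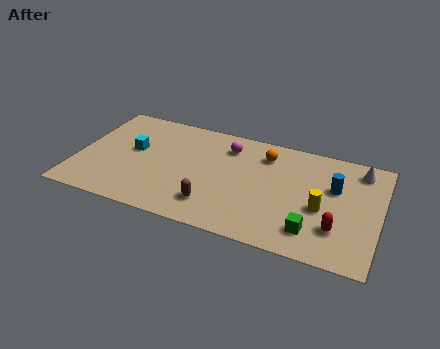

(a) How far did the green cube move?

0.6

The green cube moved from about (11.2, 1.0) to (11.4, 1.6), a distance of √(0.2² + 0.6²) ≈ 0.6.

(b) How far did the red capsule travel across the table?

2.5

The red capsule was near (10.1, 2.8) before and (12.5, 2.1) after, so it travelled √(2.4² + 0.7²) ≈ 2.5 units.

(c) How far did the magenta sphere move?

2.5

From (9.3, 4.9) to (7.0, 6.0), the magenta sphere covered √(2.3² + 1.1²) ≈ 2.5 units.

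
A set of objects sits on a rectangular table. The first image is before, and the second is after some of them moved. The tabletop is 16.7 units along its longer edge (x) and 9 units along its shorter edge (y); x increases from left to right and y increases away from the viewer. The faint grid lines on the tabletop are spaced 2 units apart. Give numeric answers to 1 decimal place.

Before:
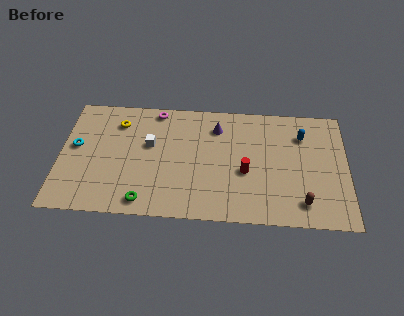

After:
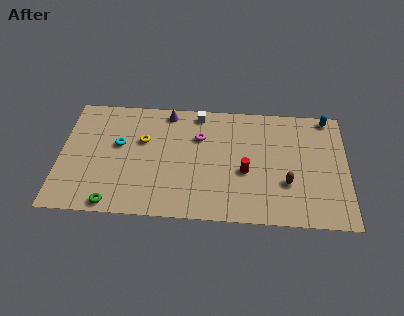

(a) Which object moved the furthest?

the white cube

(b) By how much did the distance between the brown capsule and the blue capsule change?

+0.6

They were about 5.1 units apart before and 5.7 after — 0.6 units further apart.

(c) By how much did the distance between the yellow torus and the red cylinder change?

-1.9

Before: roughly 8.2 units apart; after: 6.3. That's 1.9 units closer together.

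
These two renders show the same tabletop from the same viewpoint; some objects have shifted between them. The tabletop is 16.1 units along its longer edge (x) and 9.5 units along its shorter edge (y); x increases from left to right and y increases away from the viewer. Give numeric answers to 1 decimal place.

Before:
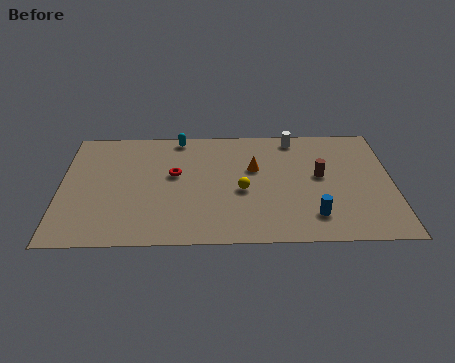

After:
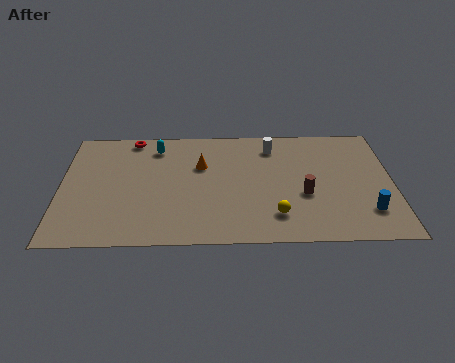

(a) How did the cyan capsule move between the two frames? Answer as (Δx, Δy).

(-1.1, -0.8)

From the two frames, the cyan capsule sits at roughly (5.7, 8.6) before and (4.6, 7.8) after.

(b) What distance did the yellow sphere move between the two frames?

2.6

The yellow sphere was near (8.8, 4.1) before and (10.4, 2.1) after, so it travelled √(1.6² + 2.0²) ≈ 2.6 units.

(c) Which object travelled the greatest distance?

the red torus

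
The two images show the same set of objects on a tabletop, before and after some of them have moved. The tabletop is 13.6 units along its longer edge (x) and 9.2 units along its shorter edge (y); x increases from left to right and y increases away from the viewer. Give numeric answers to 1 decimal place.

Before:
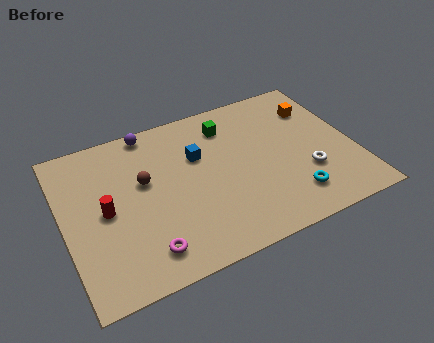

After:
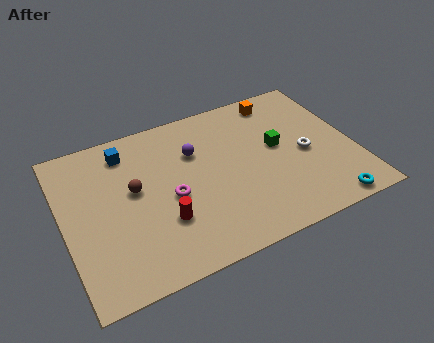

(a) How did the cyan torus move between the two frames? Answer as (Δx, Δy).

(1.5, -1.1)

From the two frames, the cyan torus sits at roughly (10.3, 1.9) before and (11.8, 0.8) after.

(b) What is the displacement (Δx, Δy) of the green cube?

(2.1, -2.2)

The green cube started near (8.0, 7.3) and ended near (10.1, 5.1).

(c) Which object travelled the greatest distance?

the blue cube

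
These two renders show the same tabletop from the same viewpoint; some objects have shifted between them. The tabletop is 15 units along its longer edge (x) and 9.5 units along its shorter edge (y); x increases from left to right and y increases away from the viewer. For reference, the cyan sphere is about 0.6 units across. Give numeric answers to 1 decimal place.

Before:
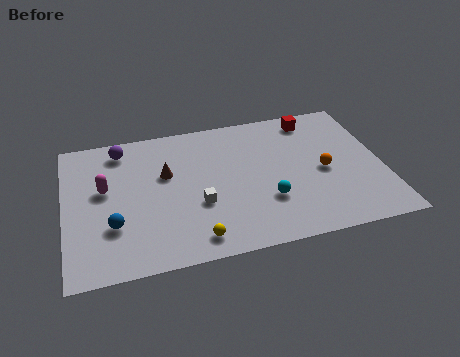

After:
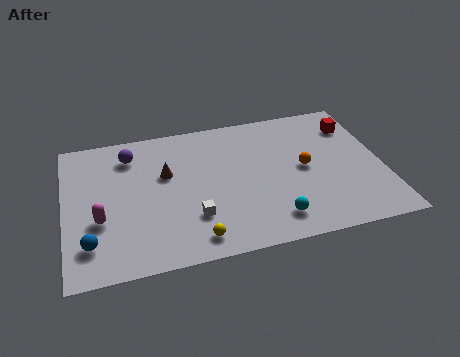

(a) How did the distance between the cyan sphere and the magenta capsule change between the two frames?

+0.3

They were about 7.9 units apart before and 8.2 after — 0.3 units further apart.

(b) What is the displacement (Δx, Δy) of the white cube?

(-0.3, -0.8)

The white cube was at about (6.2, 3.5) and moved to about (5.9, 2.7).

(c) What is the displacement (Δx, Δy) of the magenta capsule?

(-0.3, -2.0)

The magenta capsule started near (1.9, 5.5) and ended near (1.6, 3.5).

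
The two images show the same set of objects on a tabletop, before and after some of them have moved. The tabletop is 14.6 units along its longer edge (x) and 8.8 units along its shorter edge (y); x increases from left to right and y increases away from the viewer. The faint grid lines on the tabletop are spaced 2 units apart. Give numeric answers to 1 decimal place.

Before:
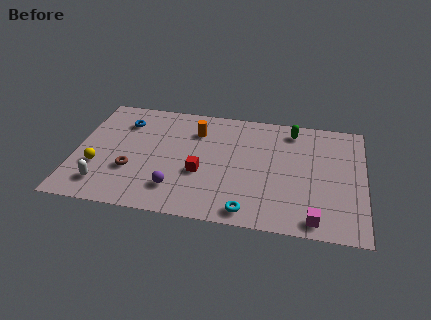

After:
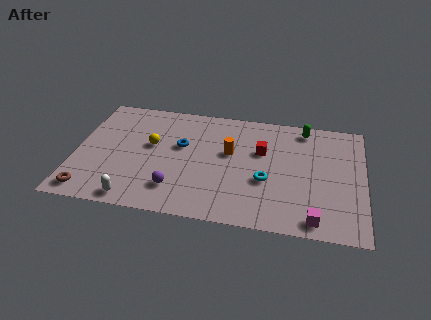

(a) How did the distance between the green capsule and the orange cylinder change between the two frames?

-0.5

Before: roughly 5.0 units apart; after: 4.5. That's 0.5 units closer together.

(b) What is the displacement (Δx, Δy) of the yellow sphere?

(2.6, 2.1)

The yellow sphere started near (1.2, 3.0) and ended near (3.8, 5.1).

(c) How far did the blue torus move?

3.3

The blue torus moved from about (2.3, 6.7) to (5.3, 5.3), a distance of √(3.0² + 1.4²) ≈ 3.3.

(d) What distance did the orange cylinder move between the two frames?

2.3

The orange cylinder was near (6.0, 6.6) before and (7.8, 5.2) after, so it travelled √(1.8² + 1.4²) ≈ 2.3 units.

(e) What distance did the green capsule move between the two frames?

0.6

The green capsule was near (10.9, 7.5) before and (11.5, 7.7) after, so it travelled √(0.6² + 0.2²) ≈ 0.6 units.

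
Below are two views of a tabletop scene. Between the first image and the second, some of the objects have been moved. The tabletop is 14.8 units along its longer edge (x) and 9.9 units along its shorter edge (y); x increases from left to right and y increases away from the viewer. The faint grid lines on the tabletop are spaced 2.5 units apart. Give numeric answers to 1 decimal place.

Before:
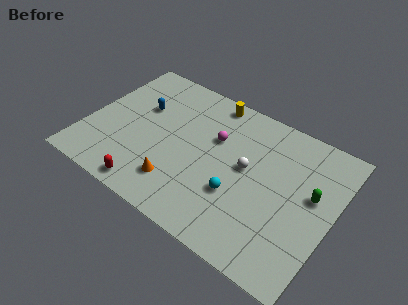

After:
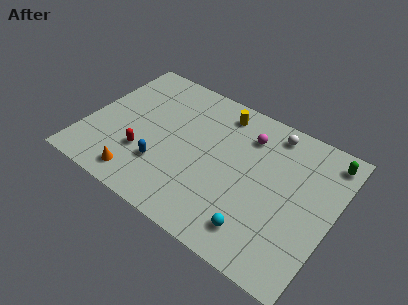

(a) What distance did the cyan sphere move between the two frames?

2.2

The cyan sphere was near (9.4, 3.4) before and (10.9, 1.8) after, so it travelled √(1.5² + 1.6²) ≈ 2.2 units.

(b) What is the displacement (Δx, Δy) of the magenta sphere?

(1.8, 1.2)

The magenta sphere was at about (7.5, 6.4) and moved to about (9.3, 7.6).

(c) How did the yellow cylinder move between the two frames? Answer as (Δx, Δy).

(0.7, -0.5)

From the two frames, the yellow cylinder sits at roughly (6.8, 8.9) before and (7.5, 8.4) after.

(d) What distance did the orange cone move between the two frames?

2.3

From (6.0, 2.2) to (3.8, 1.4), the orange cone covered √(2.2² + 0.8²) ≈ 2.3 units.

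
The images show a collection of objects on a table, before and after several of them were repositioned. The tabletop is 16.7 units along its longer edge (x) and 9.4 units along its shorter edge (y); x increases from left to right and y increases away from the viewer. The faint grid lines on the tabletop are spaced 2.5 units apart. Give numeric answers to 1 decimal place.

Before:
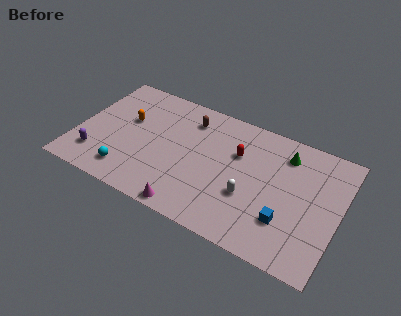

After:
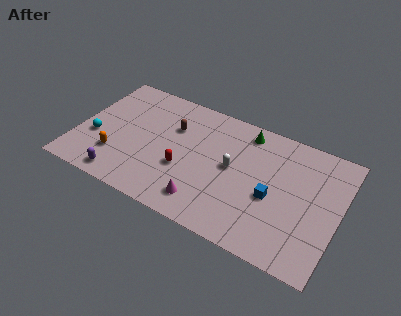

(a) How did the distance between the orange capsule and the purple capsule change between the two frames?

-2.3

The distance was about 3.9 in the first image and 1.6 in the second, so they moved 2.3 units closer together.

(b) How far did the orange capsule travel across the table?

3.1

The orange capsule moved from about (3.0, 5.7) to (2.7, 2.6), a distance of √(0.3² + 3.1²) ≈ 3.1.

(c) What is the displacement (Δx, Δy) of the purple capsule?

(1.8, -1.0)

From the two frames, the purple capsule sits at roughly (1.5, 2.1) before and (3.3, 1.1) after.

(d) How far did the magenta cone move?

1.2

The magenta cone moved from about (7.8, 0.8) to (8.6, 1.7), a distance of √(0.8² + 0.9²) ≈ 1.2.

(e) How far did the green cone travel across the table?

2.7

The green cone moved from about (13.0, 7.5) to (10.4, 8.1), a distance of √(2.6² + 0.6²) ≈ 2.7.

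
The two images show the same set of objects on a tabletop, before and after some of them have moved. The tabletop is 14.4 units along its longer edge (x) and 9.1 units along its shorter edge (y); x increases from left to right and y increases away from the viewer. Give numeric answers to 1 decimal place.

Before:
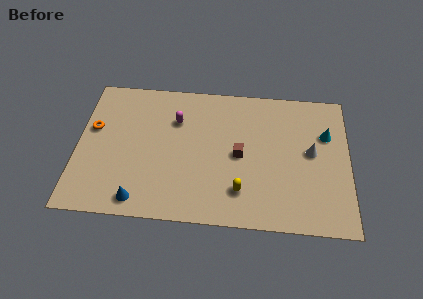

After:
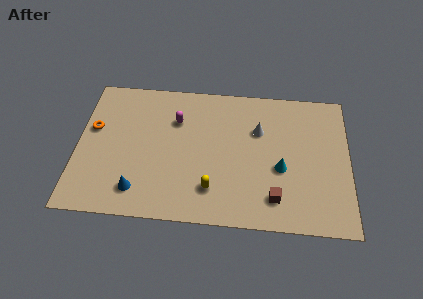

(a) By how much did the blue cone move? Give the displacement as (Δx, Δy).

(-0.1, 0.6)

From the two frames, the blue cone sits at roughly (3.4, 1.1) before and (3.3, 1.7) after.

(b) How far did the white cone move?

3.0

The white cone moved from about (12.4, 4.9) to (9.6, 6.1), a distance of √(2.8² + 1.2²) ≈ 3.0.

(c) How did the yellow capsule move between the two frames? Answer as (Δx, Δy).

(-1.5, 0.0)

The yellow capsule was at about (8.7, 2.1) and moved to about (7.2, 2.1).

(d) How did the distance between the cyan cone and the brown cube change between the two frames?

-3.0

The distance was about 4.9 in the first image and 1.9 in the second, so they moved 3.0 units closer together.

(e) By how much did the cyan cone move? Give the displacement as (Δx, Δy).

(-2.4, -2.4)

The cyan cone was at about (13.2, 6.1) and moved to about (10.8, 3.7).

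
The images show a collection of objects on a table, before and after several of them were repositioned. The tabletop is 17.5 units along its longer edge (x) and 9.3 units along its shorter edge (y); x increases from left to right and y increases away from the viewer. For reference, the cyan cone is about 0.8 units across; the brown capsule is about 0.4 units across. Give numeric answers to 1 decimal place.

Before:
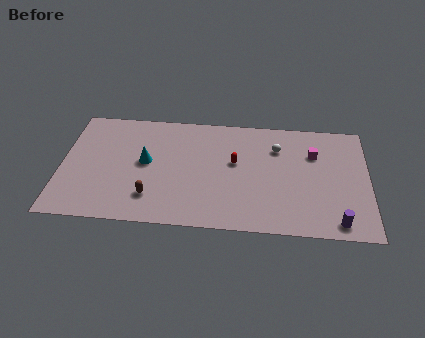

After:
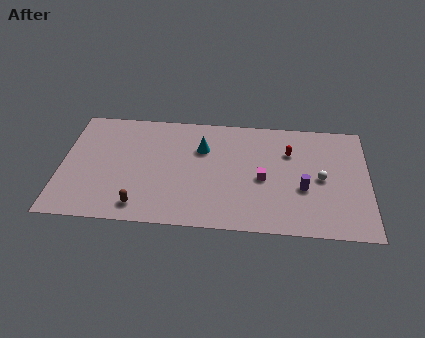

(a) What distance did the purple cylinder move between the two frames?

3.1

The purple cylinder was near (15.7, 1.1) before and (13.8, 3.6) after, so it travelled √(1.9² + 2.5²) ≈ 3.1 units.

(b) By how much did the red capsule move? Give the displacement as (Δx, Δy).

(3.1, 1.1)

The red capsule started near (9.9, 5.4) and ended near (13.0, 6.5).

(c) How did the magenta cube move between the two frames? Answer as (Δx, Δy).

(-2.9, -2.3)

The magenta cube started near (14.4, 6.5) and ended near (11.5, 4.2).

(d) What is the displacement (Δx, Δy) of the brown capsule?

(-0.6, -0.8)

The brown capsule started near (5.2, 2.2) and ended near (4.6, 1.4).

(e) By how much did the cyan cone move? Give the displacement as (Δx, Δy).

(3.2, 1.4)

The cyan cone was at about (4.8, 5.0) and moved to about (8.0, 6.4).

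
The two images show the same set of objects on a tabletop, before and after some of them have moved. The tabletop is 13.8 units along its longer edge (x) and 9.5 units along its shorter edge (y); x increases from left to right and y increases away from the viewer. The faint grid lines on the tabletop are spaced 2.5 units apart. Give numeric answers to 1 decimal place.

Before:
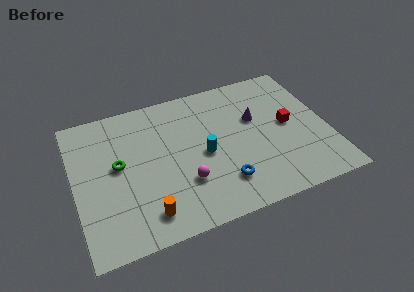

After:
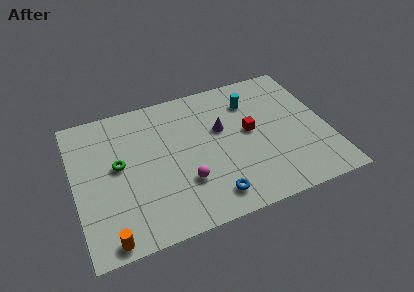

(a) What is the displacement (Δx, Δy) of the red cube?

(-2.1, 0.2)

The red cube was at about (11.7, 4.9) and moved to about (9.6, 5.1).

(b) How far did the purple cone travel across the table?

1.9

The purple cone was near (10.0, 5.9) before and (8.1, 5.8) after, so it travelled √(1.9² + 0.1²) ≈ 1.9 units.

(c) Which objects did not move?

the green torus and the magenta sphere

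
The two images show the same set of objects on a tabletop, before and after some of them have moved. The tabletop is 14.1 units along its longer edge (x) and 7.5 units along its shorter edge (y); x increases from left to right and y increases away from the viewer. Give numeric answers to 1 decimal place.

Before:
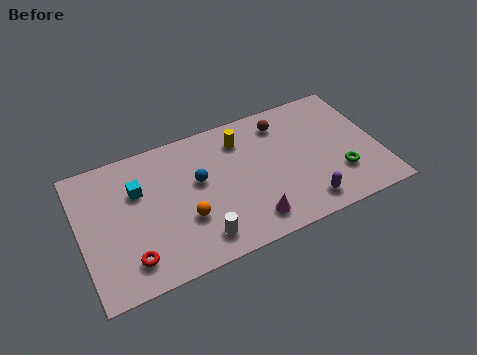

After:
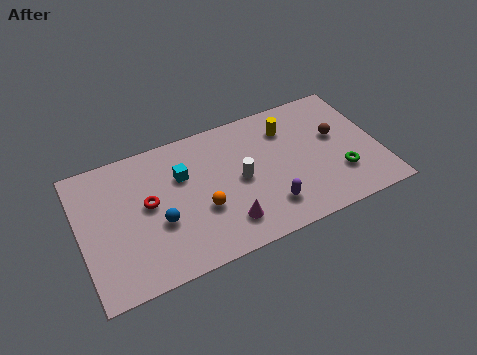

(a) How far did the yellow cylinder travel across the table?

2.2

The yellow cylinder moved from about (7.8, 5.9) to (10.0, 5.7), a distance of √(2.2² + 0.2²) ≈ 2.2.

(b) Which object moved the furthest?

the white cylinder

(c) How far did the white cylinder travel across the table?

3.3

The white cylinder moved from about (5.3, 1.3) to (7.5, 3.7), a distance of √(2.2² + 2.4²) ≈ 3.3.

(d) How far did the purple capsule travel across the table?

1.8

The purple capsule moved from about (10.3, 1.2) to (8.6, 1.7), a distance of √(1.7² + 0.5²) ≈ 1.8.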